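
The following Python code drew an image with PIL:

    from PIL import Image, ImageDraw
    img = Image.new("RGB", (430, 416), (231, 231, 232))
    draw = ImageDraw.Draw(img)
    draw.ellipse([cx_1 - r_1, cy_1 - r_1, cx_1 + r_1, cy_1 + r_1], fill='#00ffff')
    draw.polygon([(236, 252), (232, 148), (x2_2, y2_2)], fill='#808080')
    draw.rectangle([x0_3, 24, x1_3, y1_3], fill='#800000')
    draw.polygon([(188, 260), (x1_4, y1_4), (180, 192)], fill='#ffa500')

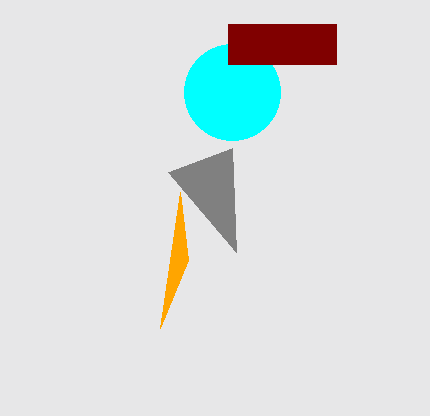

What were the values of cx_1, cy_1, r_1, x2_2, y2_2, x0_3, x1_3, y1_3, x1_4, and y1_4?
cx_1 = 232, cy_1 = 92, r_1 = 48, x2_2 = 168, y2_2 = 172, x0_3 = 228, x1_3 = 336, y1_3 = 64, x1_4 = 160, y1_4 = 328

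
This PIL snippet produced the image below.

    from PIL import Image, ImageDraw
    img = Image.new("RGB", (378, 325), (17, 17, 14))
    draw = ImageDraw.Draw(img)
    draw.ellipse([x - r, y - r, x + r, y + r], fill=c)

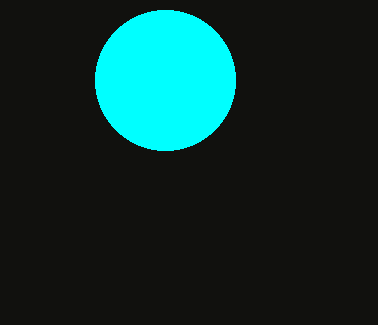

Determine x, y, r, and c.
x = 165
y = 80
r = 70
c = 'cyan'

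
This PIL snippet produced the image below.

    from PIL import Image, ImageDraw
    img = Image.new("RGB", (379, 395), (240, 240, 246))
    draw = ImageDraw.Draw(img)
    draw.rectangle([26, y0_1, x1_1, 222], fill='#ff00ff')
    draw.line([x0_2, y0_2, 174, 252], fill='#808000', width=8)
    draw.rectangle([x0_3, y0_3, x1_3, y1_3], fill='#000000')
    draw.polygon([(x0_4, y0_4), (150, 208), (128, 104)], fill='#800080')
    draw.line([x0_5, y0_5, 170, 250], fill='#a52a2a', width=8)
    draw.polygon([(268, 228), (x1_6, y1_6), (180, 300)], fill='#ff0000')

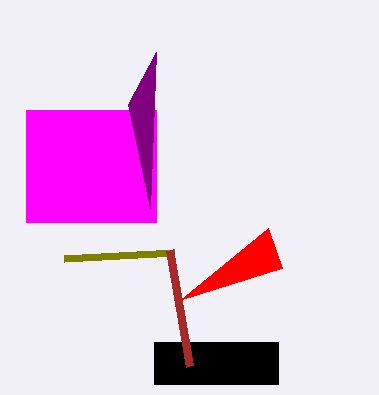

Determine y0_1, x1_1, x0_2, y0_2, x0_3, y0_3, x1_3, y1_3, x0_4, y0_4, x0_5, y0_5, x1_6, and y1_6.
y0_1 = 110
x1_1 = 156
x0_2 = 64
y0_2 = 258
x0_3 = 154
y0_3 = 342
x1_3 = 278
y1_3 = 384
x0_4 = 156
y0_4 = 52
x0_5 = 190
y0_5 = 366
x1_6 = 282
y1_6 = 268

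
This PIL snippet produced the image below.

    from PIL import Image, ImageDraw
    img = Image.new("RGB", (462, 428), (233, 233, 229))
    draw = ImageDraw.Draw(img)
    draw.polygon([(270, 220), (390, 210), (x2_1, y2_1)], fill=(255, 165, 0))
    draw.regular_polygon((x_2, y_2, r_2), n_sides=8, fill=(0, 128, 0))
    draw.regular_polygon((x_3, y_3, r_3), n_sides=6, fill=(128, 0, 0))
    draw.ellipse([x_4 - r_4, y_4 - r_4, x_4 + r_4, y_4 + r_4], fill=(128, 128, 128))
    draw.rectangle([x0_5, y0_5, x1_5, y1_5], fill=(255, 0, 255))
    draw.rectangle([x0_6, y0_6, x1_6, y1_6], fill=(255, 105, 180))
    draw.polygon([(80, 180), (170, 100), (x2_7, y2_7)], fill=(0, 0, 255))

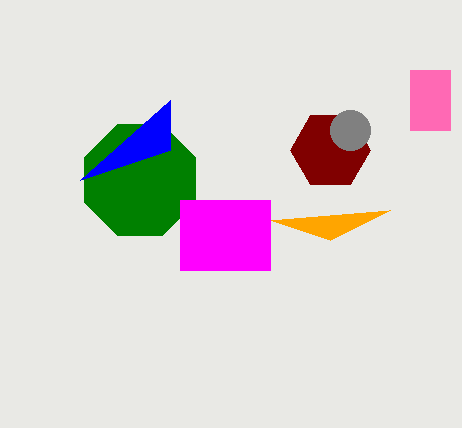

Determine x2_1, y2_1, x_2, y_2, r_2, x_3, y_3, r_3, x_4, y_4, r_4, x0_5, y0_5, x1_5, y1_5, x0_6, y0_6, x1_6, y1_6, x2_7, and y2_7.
x2_1 = 330; y2_1 = 240; x_2 = 140; y_2 = 180; r_2 = 60; x_3 = 330; y_3 = 150; r_3 = 40; x_4 = 350; y_4 = 130; r_4 = 20; x0_5 = 180; y0_5 = 200; x1_5 = 270; y1_5 = 270; x0_6 = 410; y0_6 = 70; x1_6 = 450; y1_6 = 130; x2_7 = 170; y2_7 = 150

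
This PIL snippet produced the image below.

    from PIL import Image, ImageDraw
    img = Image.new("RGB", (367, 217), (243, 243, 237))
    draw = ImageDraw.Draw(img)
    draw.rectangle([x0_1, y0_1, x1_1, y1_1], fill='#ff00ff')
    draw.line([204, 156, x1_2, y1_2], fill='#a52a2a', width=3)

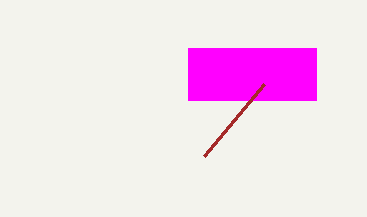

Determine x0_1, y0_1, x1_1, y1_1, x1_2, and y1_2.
x0_1 = 188
y0_1 = 48
x1_1 = 316
y1_1 = 100
x1_2 = 264
y1_2 = 84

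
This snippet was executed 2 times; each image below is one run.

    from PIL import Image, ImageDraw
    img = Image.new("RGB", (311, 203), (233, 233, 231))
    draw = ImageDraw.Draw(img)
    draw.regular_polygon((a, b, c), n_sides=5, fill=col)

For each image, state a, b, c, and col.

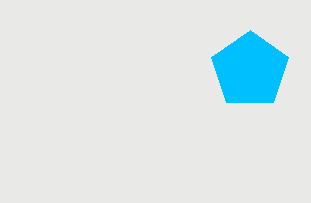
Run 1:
a = 250, b = 70, c = 40, col = 'deepskyblue'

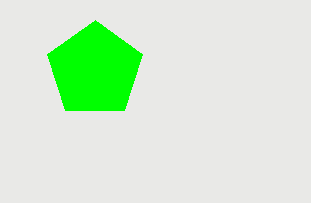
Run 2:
a = 95, b = 70, c = 50, col = 'lime'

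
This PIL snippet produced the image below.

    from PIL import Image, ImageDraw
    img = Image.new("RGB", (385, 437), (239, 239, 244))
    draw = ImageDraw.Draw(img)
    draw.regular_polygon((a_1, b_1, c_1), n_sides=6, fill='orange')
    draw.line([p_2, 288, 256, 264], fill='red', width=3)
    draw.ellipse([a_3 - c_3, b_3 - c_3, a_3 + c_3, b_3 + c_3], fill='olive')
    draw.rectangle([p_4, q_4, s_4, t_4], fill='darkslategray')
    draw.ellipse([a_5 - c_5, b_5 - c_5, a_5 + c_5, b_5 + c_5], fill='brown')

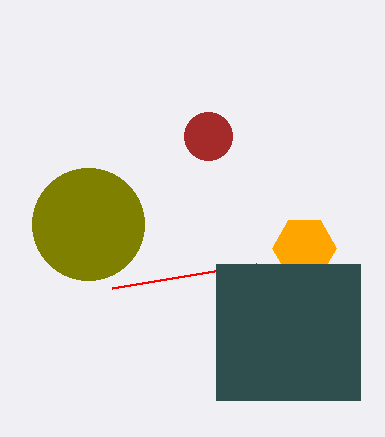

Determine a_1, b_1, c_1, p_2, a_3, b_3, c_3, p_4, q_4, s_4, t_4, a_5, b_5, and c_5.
a_1 = 304
b_1 = 248
c_1 = 32
p_2 = 112
a_3 = 88
b_3 = 224
c_3 = 56
p_4 = 216
q_4 = 264
s_4 = 360
t_4 = 400
a_5 = 208
b_5 = 136
c_5 = 24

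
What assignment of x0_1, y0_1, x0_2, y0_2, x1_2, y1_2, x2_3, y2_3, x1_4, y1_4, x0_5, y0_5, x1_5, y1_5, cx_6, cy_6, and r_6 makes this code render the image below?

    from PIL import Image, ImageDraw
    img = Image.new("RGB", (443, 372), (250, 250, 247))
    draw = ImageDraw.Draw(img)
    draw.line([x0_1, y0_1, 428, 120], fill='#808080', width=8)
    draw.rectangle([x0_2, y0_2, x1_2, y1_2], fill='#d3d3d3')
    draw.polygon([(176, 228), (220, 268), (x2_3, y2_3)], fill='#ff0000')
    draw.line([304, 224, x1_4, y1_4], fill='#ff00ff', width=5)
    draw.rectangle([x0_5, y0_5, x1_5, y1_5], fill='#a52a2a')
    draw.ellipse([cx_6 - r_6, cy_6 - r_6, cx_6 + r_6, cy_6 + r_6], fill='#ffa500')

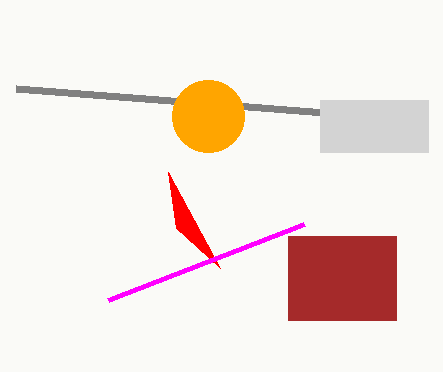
x0_1 = 16
y0_1 = 88
x0_2 = 320
y0_2 = 100
x1_2 = 428
y1_2 = 152
x2_3 = 168
y2_3 = 172
x1_4 = 108
y1_4 = 300
x0_5 = 288
y0_5 = 236
x1_5 = 396
y1_5 = 320
cx_6 = 208
cy_6 = 116
r_6 = 36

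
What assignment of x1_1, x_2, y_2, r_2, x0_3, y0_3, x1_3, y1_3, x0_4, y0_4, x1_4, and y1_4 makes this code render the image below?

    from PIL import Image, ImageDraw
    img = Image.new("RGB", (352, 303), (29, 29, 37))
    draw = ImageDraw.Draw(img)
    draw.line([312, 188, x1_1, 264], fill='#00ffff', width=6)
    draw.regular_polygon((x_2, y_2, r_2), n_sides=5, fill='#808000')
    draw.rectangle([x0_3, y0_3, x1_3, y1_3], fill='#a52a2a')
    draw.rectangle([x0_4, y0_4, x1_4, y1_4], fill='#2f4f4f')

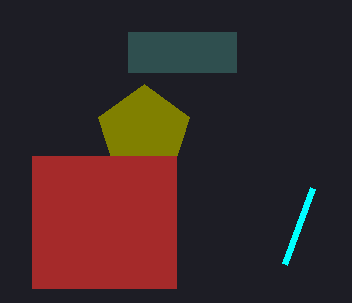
x1_1 = 284
x_2 = 144
y_2 = 132
r_2 = 48
x0_3 = 32
y0_3 = 156
x1_3 = 176
y1_3 = 288
x0_4 = 128
y0_4 = 32
x1_4 = 236
y1_4 = 72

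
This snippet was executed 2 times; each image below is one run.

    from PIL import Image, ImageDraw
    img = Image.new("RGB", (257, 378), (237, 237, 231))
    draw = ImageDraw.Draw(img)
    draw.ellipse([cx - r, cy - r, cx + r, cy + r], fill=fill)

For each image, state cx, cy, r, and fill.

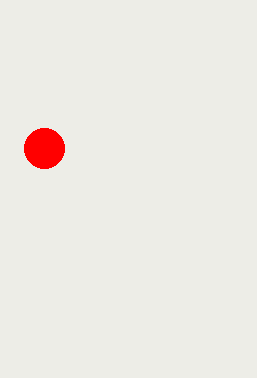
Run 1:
cx = 44, cy = 148, r = 20, fill = 'red'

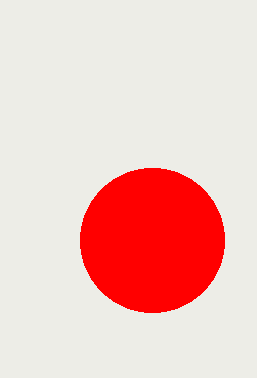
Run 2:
cx = 152, cy = 240, r = 72, fill = 'red'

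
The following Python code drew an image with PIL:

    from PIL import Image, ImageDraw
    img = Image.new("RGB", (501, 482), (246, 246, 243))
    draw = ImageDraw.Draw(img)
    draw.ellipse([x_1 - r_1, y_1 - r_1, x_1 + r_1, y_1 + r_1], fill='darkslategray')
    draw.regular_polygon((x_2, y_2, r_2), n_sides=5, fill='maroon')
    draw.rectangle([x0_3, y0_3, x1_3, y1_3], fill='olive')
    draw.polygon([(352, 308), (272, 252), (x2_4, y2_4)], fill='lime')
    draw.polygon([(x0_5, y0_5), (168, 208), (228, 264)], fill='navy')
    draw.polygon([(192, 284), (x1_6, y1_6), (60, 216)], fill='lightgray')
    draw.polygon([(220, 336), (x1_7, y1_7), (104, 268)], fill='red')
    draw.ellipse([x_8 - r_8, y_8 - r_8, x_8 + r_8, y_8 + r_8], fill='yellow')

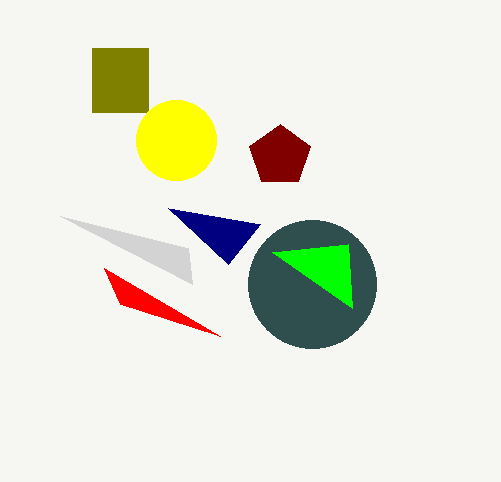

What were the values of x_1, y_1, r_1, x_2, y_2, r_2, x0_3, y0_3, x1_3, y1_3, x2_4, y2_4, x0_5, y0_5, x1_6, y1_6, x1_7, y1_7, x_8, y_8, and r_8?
x_1 = 312; y_1 = 284; r_1 = 64; x_2 = 280; y_2 = 156; r_2 = 32; x0_3 = 92; y0_3 = 48; x1_3 = 148; y1_3 = 112; x2_4 = 348; y2_4 = 244; x0_5 = 260; y0_5 = 224; x1_6 = 188; y1_6 = 248; x1_7 = 120; y1_7 = 304; x_8 = 176; y_8 = 140; r_8 = 40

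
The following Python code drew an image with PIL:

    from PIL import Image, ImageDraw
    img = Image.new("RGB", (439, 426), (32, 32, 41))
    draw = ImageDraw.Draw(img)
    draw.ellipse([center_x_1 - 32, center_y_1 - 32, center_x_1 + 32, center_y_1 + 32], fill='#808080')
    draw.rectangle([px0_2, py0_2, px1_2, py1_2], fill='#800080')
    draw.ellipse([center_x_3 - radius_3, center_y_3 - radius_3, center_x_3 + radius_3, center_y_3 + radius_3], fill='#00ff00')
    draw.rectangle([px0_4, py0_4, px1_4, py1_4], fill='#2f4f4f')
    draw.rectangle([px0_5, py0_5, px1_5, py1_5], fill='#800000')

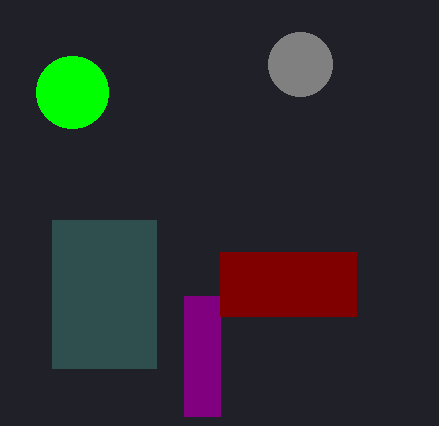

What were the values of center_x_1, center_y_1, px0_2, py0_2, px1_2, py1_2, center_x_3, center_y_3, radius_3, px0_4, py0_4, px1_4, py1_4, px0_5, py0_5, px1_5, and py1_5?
center_x_1 = 300, center_y_1 = 64, px0_2 = 184, py0_2 = 296, px1_2 = 220, py1_2 = 416, center_x_3 = 72, center_y_3 = 92, radius_3 = 36, px0_4 = 52, py0_4 = 220, px1_4 = 156, py1_4 = 368, px0_5 = 220, py0_5 = 252, px1_5 = 356, py1_5 = 316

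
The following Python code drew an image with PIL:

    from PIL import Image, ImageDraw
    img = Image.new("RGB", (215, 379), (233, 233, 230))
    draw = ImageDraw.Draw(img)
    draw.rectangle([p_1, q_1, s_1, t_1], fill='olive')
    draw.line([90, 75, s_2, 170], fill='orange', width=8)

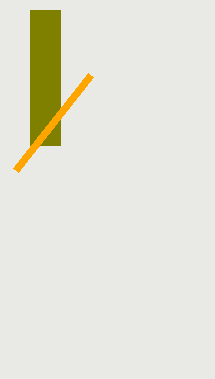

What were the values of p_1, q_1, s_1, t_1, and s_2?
p_1 = 30; q_1 = 10; s_1 = 60; t_1 = 145; s_2 = 15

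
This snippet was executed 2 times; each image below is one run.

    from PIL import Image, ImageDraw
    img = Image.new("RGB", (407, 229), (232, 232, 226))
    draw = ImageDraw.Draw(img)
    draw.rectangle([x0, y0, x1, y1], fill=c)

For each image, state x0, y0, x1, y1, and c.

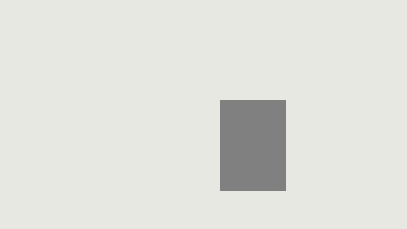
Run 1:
x0 = 220, y0 = 100, x1 = 285, y1 = 190, c = 'gray'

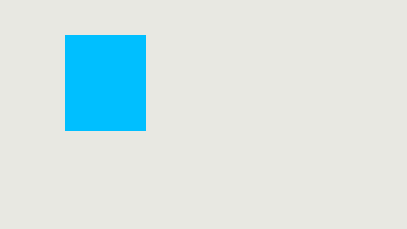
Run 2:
x0 = 65; y0 = 35; x1 = 145; y1 = 130; c = 'deepskyblue'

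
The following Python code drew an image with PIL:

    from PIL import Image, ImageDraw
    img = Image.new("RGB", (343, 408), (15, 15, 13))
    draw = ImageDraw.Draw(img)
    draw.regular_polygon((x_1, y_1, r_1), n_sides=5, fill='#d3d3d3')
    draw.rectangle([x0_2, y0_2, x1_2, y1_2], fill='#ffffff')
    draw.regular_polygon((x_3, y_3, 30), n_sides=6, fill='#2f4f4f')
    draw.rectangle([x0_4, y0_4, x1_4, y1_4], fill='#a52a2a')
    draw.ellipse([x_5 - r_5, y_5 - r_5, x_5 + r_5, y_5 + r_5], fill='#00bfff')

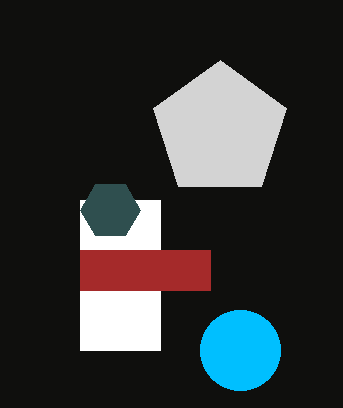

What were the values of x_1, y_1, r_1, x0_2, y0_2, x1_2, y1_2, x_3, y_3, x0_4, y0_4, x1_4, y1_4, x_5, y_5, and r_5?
x_1 = 220
y_1 = 130
r_1 = 70
x0_2 = 80
y0_2 = 200
x1_2 = 160
y1_2 = 350
x_3 = 110
y_3 = 210
x0_4 = 80
y0_4 = 250
x1_4 = 210
y1_4 = 290
x_5 = 240
y_5 = 350
r_5 = 40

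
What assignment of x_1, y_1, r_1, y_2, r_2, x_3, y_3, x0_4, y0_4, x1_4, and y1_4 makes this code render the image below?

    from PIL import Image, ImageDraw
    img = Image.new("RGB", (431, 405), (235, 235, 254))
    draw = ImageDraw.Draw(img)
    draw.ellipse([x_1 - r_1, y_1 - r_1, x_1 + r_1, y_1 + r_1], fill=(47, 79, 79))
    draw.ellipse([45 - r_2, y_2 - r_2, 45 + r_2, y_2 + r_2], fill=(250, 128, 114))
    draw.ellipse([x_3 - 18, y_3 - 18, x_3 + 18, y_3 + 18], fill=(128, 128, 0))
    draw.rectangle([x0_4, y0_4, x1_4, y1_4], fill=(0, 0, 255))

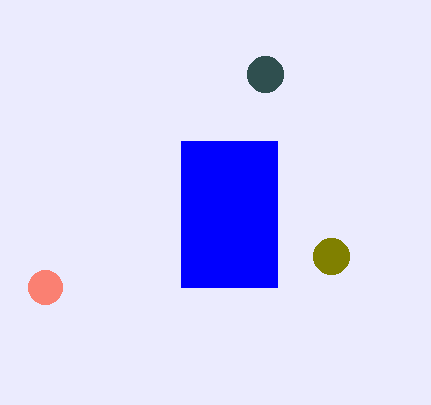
x_1 = 265
y_1 = 74
r_1 = 18
y_2 = 287
r_2 = 17
x_3 = 331
y_3 = 256
x0_4 = 181
y0_4 = 141
x1_4 = 277
y1_4 = 287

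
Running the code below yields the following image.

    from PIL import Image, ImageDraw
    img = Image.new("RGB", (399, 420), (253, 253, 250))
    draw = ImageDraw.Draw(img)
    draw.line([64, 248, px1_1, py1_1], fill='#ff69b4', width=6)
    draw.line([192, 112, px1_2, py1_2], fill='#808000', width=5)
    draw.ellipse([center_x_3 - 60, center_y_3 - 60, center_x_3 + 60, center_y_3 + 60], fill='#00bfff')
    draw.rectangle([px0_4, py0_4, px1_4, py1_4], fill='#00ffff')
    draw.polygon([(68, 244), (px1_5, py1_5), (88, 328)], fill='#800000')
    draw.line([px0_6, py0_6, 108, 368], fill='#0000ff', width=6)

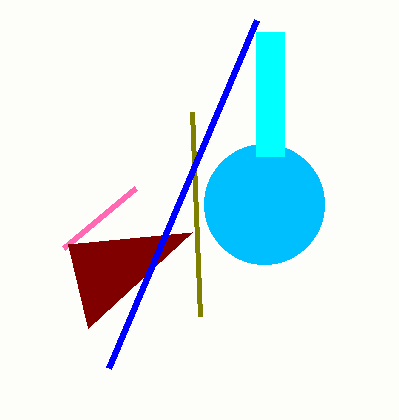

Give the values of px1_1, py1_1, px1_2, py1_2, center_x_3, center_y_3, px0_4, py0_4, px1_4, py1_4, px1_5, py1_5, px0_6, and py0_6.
px1_1 = 136, py1_1 = 188, px1_2 = 200, py1_2 = 316, center_x_3 = 264, center_y_3 = 204, px0_4 = 256, py0_4 = 32, px1_4 = 284, py1_4 = 156, px1_5 = 192, py1_5 = 232, px0_6 = 256, py0_6 = 20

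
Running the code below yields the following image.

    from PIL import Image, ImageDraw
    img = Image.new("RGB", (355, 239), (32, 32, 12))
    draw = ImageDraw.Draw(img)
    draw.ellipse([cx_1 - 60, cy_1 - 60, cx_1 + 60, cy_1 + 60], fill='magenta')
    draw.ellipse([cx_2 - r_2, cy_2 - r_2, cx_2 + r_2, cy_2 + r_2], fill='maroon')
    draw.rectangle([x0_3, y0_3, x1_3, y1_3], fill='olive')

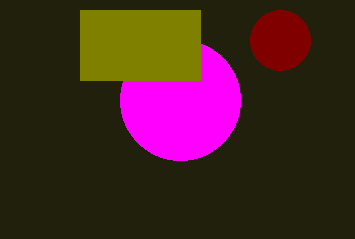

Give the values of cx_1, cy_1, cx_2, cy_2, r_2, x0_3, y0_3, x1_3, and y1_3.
cx_1 = 180
cy_1 = 100
cx_2 = 280
cy_2 = 40
r_2 = 30
x0_3 = 80
y0_3 = 10
x1_3 = 200
y1_3 = 80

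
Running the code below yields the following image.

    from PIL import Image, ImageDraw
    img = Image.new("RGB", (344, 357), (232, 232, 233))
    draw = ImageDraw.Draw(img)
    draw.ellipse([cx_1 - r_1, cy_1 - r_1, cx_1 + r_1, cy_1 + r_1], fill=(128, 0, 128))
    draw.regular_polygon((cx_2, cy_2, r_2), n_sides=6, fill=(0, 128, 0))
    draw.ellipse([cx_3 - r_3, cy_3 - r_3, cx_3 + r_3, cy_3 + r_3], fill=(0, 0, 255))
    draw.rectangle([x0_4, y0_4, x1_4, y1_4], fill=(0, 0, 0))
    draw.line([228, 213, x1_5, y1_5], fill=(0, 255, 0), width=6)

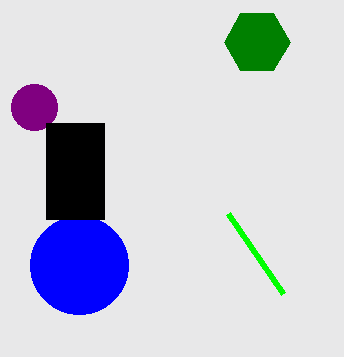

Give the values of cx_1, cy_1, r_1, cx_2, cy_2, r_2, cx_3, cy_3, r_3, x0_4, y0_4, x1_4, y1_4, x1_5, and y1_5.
cx_1 = 34; cy_1 = 107; r_1 = 23; cx_2 = 257; cy_2 = 42; r_2 = 33; cx_3 = 79; cy_3 = 265; r_3 = 49; x0_4 = 46; y0_4 = 123; x1_4 = 104; y1_4 = 219; x1_5 = 283; y1_5 = 293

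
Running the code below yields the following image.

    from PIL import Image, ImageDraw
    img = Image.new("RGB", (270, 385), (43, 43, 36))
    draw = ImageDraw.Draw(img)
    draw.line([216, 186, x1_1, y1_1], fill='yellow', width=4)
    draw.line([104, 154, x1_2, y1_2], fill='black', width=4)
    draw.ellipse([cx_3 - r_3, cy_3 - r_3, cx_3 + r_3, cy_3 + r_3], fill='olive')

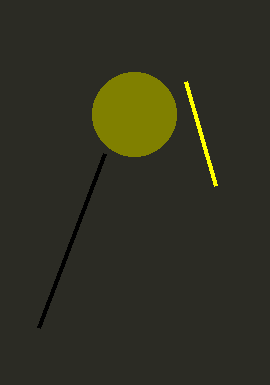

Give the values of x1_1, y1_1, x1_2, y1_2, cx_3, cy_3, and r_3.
x1_1 = 186
y1_1 = 82
x1_2 = 38
y1_2 = 328
cx_3 = 134
cy_3 = 114
r_3 = 42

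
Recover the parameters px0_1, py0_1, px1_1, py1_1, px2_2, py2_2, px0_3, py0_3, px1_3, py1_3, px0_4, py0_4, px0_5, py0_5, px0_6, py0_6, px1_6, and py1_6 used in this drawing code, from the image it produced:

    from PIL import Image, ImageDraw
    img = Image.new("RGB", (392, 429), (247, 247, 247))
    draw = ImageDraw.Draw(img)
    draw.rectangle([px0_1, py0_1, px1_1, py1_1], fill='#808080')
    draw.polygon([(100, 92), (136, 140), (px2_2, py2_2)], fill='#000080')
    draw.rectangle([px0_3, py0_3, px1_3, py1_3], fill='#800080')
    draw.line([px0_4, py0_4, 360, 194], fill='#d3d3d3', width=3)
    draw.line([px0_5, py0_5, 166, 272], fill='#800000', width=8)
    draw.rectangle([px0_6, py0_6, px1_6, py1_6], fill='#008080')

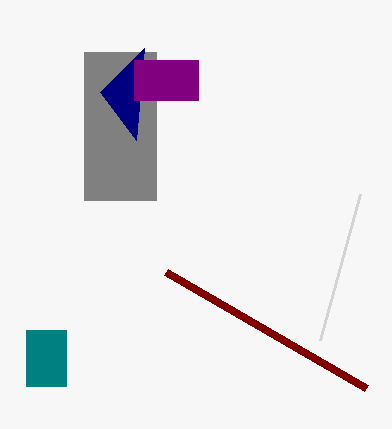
px0_1 = 84; py0_1 = 52; px1_1 = 156; py1_1 = 200; px2_2 = 144; py2_2 = 48; px0_3 = 134; py0_3 = 60; px1_3 = 198; py1_3 = 100; px0_4 = 320; py0_4 = 340; px0_5 = 366; py0_5 = 388; px0_6 = 26; py0_6 = 330; px1_6 = 66; py1_6 = 386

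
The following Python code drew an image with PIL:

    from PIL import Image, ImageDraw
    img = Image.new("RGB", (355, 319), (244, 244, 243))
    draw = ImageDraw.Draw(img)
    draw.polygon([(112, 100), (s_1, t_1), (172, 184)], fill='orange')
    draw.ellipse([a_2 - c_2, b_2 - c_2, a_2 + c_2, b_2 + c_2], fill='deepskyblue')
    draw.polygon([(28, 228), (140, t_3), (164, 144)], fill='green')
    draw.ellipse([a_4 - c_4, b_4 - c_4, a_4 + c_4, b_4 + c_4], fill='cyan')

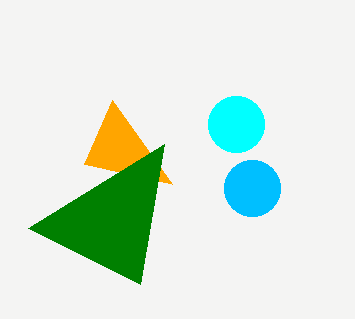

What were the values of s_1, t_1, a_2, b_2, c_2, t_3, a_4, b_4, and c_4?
s_1 = 84
t_1 = 164
a_2 = 252
b_2 = 188
c_2 = 28
t_3 = 284
a_4 = 236
b_4 = 124
c_4 = 28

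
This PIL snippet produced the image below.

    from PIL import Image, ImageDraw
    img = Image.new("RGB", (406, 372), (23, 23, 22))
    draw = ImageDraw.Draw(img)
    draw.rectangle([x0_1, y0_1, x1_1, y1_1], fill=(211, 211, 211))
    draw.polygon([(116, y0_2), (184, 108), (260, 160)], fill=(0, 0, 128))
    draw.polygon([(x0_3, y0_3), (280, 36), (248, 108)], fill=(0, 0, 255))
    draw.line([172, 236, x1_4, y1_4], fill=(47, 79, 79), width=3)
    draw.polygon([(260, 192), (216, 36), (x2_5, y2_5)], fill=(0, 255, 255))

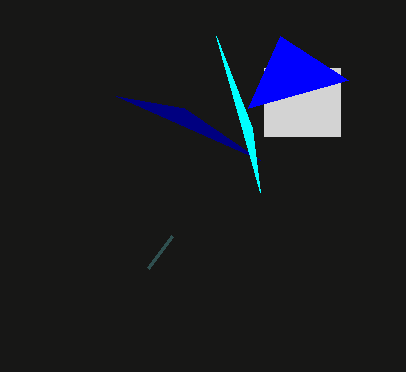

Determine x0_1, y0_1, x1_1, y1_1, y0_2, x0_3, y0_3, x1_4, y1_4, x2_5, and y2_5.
x0_1 = 264; y0_1 = 68; x1_1 = 340; y1_1 = 136; y0_2 = 96; x0_3 = 348; y0_3 = 80; x1_4 = 148; y1_4 = 268; x2_5 = 252; y2_5 = 128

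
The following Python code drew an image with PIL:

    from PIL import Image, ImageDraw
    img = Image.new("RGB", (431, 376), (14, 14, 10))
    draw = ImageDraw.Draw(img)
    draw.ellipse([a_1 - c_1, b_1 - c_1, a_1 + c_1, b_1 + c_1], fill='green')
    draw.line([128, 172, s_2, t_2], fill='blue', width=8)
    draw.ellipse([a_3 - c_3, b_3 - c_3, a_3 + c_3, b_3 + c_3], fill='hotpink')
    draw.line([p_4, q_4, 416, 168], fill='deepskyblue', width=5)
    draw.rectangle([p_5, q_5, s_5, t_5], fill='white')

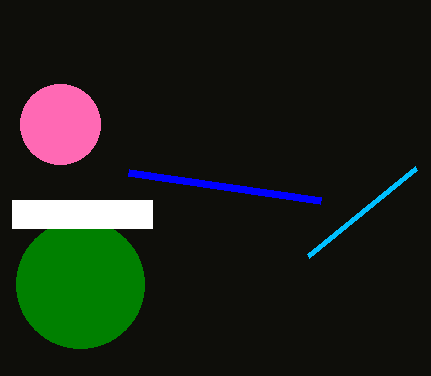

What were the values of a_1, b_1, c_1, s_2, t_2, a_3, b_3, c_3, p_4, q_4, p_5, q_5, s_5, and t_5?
a_1 = 80, b_1 = 284, c_1 = 64, s_2 = 320, t_2 = 200, a_3 = 60, b_3 = 124, c_3 = 40, p_4 = 308, q_4 = 256, p_5 = 12, q_5 = 200, s_5 = 152, t_5 = 228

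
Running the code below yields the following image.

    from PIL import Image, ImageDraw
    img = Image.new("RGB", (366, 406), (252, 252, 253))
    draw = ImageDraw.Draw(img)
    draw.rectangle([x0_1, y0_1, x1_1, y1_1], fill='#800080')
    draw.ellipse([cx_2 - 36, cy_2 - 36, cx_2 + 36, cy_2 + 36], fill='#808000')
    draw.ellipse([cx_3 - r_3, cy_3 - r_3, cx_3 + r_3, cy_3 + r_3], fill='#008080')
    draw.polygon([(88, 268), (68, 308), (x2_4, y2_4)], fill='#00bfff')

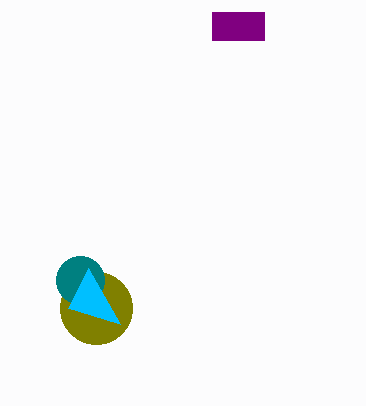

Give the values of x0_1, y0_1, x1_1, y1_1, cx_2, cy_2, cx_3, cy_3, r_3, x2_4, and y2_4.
x0_1 = 212; y0_1 = 12; x1_1 = 264; y1_1 = 40; cx_2 = 96; cy_2 = 308; cx_3 = 80; cy_3 = 280; r_3 = 24; x2_4 = 120; y2_4 = 324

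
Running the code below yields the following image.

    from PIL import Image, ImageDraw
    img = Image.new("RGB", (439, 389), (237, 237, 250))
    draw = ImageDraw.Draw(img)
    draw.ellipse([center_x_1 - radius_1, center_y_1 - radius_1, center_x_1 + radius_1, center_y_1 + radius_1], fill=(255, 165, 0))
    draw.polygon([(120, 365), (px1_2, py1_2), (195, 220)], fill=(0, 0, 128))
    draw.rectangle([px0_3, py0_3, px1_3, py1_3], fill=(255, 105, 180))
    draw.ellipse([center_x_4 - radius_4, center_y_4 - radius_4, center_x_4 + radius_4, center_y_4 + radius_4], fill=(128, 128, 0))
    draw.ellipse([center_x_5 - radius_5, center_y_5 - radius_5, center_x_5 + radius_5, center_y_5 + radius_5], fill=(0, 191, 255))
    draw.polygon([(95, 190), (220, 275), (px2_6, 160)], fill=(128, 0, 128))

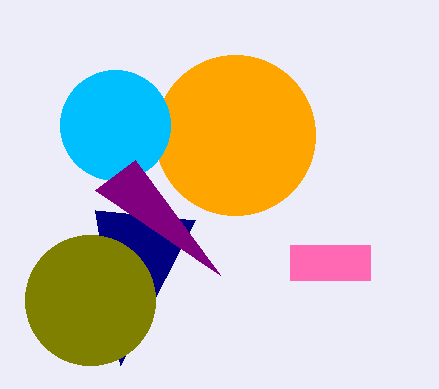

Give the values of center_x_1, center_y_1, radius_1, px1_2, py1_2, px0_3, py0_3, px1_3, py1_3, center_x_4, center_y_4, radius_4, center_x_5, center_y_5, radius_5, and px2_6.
center_x_1 = 235; center_y_1 = 135; radius_1 = 80; px1_2 = 95; py1_2 = 210; px0_3 = 290; py0_3 = 245; px1_3 = 370; py1_3 = 280; center_x_4 = 90; center_y_4 = 300; radius_4 = 65; center_x_5 = 115; center_y_5 = 125; radius_5 = 55; px2_6 = 135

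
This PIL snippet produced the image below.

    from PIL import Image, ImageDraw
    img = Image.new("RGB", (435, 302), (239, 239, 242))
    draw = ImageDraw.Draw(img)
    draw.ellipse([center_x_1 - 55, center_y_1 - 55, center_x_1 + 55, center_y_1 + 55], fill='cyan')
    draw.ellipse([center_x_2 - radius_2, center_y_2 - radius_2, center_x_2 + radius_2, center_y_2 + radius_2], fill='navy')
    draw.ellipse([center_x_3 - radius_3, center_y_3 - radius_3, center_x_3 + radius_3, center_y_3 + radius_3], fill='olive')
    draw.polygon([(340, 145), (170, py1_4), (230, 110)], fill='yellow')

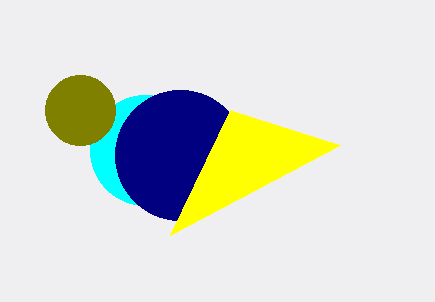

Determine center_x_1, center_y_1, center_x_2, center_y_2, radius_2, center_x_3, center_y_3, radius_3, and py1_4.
center_x_1 = 145; center_y_1 = 150; center_x_2 = 180; center_y_2 = 155; radius_2 = 65; center_x_3 = 80; center_y_3 = 110; radius_3 = 35; py1_4 = 235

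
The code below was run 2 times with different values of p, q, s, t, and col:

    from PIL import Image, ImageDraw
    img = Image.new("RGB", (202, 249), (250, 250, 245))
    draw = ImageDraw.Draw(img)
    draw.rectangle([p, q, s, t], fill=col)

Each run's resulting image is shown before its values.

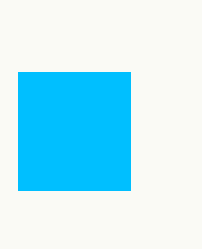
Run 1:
p = 18, q = 72, s = 130, t = 190, col = 'deepskyblue'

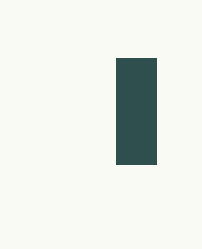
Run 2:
p = 116
q = 58
s = 156
t = 164
col = 'darkslategray'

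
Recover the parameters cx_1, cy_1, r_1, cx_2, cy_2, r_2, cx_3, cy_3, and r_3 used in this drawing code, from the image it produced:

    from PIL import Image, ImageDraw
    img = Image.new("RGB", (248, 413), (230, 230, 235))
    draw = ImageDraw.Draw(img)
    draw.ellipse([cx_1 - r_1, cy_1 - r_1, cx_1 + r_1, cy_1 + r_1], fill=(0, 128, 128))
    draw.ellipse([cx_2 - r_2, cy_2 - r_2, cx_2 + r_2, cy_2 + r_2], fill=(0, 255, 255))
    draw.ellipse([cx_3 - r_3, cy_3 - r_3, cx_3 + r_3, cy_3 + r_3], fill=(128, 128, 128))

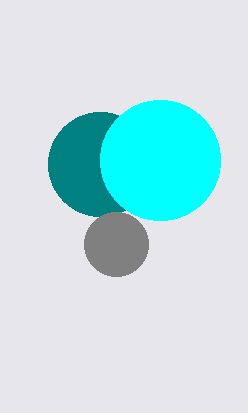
cx_1 = 100; cy_1 = 164; r_1 = 52; cx_2 = 160; cy_2 = 160; r_2 = 60; cx_3 = 116; cy_3 = 244; r_3 = 32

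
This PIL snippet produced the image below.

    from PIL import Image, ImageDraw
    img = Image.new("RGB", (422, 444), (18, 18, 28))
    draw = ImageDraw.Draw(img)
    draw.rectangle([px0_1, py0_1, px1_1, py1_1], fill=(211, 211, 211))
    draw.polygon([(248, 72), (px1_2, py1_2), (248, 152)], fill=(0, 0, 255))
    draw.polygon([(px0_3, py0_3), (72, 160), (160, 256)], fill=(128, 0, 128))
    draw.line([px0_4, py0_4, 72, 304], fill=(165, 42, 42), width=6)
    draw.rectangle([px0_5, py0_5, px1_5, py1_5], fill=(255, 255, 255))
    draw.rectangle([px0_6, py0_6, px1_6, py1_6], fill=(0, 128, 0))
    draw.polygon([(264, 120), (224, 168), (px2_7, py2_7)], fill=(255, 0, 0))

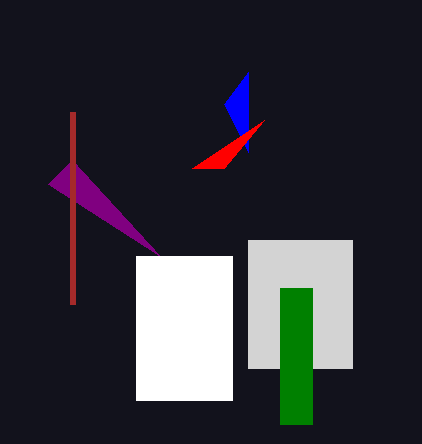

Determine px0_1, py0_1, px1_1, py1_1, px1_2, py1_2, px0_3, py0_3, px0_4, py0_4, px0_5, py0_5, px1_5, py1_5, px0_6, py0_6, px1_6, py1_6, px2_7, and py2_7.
px0_1 = 248; py0_1 = 240; px1_1 = 352; py1_1 = 368; px1_2 = 224; py1_2 = 104; px0_3 = 48; py0_3 = 184; px0_4 = 72; py0_4 = 112; px0_5 = 136; py0_5 = 256; px1_5 = 232; py1_5 = 400; px0_6 = 280; py0_6 = 288; px1_6 = 312; py1_6 = 424; px2_7 = 192; py2_7 = 168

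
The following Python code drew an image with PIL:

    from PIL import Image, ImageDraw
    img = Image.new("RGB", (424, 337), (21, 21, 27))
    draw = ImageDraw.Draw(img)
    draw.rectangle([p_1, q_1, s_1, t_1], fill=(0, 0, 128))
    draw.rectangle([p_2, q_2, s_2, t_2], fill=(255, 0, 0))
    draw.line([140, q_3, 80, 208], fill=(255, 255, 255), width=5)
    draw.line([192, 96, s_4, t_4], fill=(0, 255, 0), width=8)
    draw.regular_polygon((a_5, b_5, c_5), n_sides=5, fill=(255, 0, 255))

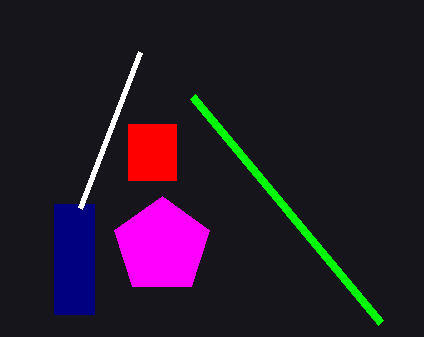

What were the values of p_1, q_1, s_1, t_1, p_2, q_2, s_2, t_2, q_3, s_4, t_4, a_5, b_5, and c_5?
p_1 = 54; q_1 = 204; s_1 = 94; t_1 = 314; p_2 = 128; q_2 = 124; s_2 = 176; t_2 = 180; q_3 = 52; s_4 = 380; t_4 = 322; a_5 = 162; b_5 = 246; c_5 = 50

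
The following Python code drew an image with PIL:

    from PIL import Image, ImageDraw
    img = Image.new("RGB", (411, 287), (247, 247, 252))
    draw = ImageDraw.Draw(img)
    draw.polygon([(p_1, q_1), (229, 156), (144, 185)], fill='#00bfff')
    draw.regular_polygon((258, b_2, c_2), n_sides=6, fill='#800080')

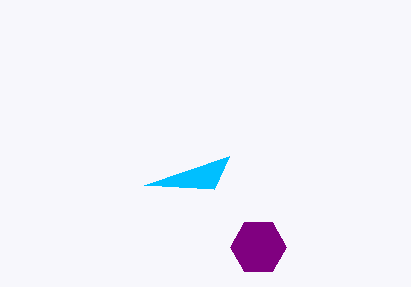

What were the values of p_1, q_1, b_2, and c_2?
p_1 = 214
q_1 = 189
b_2 = 247
c_2 = 28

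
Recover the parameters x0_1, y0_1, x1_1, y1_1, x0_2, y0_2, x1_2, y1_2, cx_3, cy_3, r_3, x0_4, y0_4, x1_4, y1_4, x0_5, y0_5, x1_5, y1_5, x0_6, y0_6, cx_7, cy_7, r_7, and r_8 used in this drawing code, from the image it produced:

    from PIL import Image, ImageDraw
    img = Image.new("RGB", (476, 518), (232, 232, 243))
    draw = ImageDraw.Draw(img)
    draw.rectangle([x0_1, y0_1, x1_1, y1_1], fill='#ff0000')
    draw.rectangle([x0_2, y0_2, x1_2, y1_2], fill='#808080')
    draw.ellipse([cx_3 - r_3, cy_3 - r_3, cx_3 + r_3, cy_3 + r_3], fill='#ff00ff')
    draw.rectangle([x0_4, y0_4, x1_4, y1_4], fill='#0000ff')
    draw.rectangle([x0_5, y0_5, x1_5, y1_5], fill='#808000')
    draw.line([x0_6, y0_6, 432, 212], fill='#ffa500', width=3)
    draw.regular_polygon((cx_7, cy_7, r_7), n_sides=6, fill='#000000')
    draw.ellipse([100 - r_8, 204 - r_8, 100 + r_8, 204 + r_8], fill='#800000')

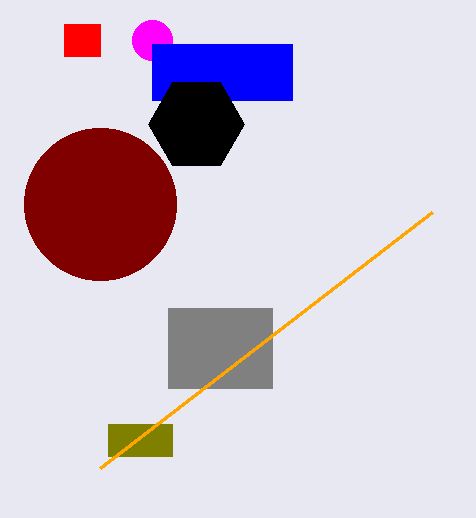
x0_1 = 64
y0_1 = 24
x1_1 = 100
y1_1 = 56
x0_2 = 168
y0_2 = 308
x1_2 = 272
y1_2 = 388
cx_3 = 152
cy_3 = 40
r_3 = 20
x0_4 = 152
y0_4 = 44
x1_4 = 292
y1_4 = 100
x0_5 = 108
y0_5 = 424
x1_5 = 172
y1_5 = 456
x0_6 = 100
y0_6 = 468
cx_7 = 196
cy_7 = 124
r_7 = 48
r_8 = 76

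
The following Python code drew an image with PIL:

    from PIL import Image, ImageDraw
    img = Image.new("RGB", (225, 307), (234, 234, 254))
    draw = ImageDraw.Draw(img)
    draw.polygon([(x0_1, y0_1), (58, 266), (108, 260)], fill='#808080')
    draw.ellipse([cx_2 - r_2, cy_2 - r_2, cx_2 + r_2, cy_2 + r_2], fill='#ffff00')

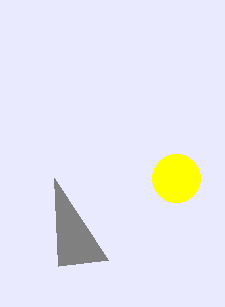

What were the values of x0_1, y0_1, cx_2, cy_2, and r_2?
x0_1 = 54
y0_1 = 178
cx_2 = 176
cy_2 = 178
r_2 = 24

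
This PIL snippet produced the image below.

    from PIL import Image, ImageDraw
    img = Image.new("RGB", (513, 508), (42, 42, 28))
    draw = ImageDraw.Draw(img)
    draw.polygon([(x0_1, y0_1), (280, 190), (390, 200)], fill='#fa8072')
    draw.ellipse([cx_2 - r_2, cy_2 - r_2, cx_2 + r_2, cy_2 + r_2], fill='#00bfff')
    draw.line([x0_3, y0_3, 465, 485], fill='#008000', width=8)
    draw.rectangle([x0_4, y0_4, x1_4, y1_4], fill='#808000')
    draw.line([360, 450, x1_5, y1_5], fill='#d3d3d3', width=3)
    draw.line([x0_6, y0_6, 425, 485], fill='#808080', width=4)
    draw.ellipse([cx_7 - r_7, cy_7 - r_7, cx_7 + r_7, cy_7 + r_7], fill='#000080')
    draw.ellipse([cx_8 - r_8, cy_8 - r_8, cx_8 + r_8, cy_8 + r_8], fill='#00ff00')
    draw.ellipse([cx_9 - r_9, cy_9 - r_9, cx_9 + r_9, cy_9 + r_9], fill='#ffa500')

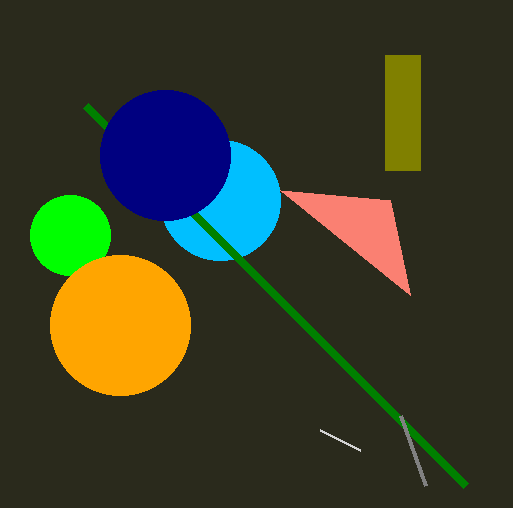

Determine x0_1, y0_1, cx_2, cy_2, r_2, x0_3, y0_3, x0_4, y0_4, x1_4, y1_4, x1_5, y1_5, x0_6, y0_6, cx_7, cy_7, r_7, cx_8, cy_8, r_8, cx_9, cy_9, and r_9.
x0_1 = 410; y0_1 = 295; cx_2 = 220; cy_2 = 200; r_2 = 60; x0_3 = 85; y0_3 = 105; x0_4 = 385; y0_4 = 55; x1_4 = 420; y1_4 = 170; x1_5 = 320; y1_5 = 430; x0_6 = 400; y0_6 = 415; cx_7 = 165; cy_7 = 155; r_7 = 65; cx_8 = 70; cy_8 = 235; r_8 = 40; cx_9 = 120; cy_9 = 325; r_9 = 70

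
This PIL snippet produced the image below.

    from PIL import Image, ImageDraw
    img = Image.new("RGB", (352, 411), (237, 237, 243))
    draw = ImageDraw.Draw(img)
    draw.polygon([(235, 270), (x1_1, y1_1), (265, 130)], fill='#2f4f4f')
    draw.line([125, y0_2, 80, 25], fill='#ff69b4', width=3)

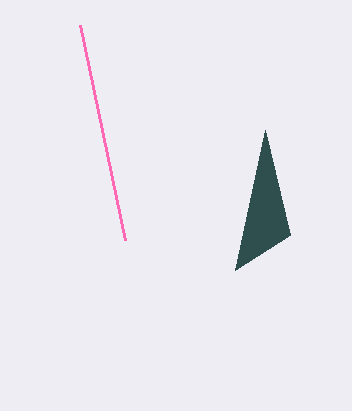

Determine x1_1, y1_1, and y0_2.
x1_1 = 290
y1_1 = 235
y0_2 = 240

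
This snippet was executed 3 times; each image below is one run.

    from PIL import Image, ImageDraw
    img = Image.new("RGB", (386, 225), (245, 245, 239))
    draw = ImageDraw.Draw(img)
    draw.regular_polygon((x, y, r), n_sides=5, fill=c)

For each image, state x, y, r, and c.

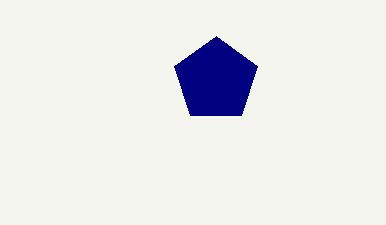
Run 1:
x = 216; y = 80; r = 44; c = 'navy'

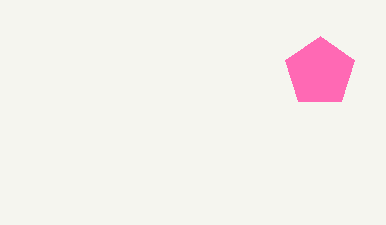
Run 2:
x = 320; y = 72; r = 36; c = 'hotpink'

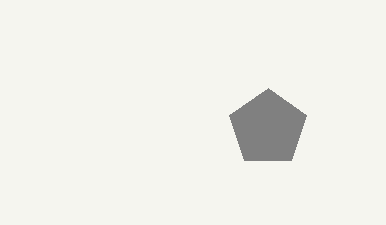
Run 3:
x = 268, y = 128, r = 40, c = 'gray'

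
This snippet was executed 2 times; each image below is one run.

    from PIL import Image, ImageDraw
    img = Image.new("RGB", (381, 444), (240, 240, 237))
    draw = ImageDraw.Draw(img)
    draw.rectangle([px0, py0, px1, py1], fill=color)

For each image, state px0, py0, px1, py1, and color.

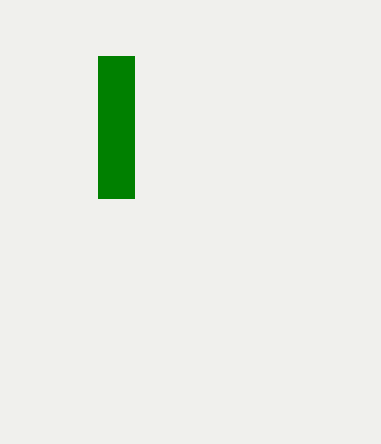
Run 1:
px0 = 98
py0 = 56
px1 = 134
py1 = 198
color = 'green'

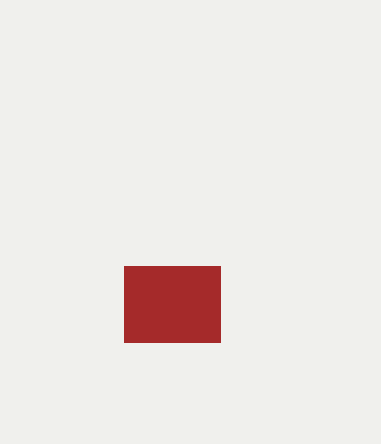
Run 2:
px0 = 124, py0 = 266, px1 = 220, py1 = 342, color = 'brown'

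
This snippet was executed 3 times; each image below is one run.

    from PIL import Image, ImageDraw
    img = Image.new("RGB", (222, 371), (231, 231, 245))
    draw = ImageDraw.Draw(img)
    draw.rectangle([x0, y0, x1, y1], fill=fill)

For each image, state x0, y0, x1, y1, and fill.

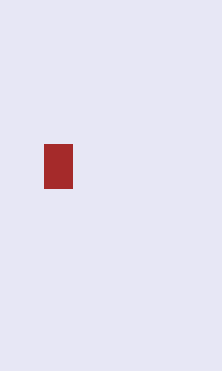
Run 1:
x0 = 44; y0 = 144; x1 = 72; y1 = 188; fill = 'brown'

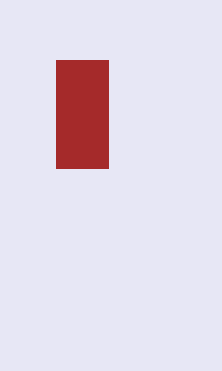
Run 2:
x0 = 56, y0 = 60, x1 = 108, y1 = 168, fill = 'brown'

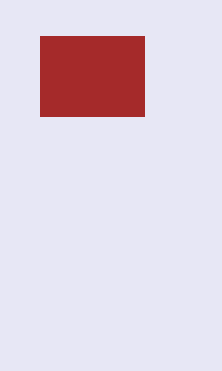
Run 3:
x0 = 40; y0 = 36; x1 = 144; y1 = 116; fill = 'brown'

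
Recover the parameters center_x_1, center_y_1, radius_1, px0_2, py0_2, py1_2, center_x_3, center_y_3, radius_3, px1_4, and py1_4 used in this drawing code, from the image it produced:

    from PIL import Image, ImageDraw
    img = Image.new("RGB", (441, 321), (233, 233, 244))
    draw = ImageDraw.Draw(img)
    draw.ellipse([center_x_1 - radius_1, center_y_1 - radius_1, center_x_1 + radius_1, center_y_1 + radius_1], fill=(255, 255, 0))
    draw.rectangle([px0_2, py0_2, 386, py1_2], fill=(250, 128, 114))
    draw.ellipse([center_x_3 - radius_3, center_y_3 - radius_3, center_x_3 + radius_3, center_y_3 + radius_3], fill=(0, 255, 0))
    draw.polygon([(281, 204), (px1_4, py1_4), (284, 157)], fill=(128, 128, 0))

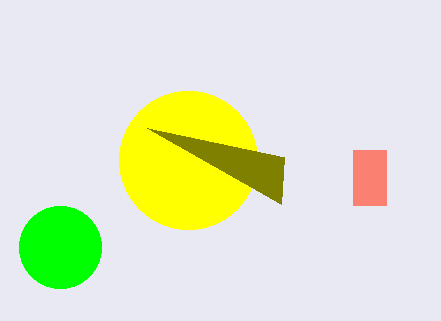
center_x_1 = 188
center_y_1 = 160
radius_1 = 69
px0_2 = 353
py0_2 = 150
py1_2 = 205
center_x_3 = 60
center_y_3 = 247
radius_3 = 41
px1_4 = 147
py1_4 = 128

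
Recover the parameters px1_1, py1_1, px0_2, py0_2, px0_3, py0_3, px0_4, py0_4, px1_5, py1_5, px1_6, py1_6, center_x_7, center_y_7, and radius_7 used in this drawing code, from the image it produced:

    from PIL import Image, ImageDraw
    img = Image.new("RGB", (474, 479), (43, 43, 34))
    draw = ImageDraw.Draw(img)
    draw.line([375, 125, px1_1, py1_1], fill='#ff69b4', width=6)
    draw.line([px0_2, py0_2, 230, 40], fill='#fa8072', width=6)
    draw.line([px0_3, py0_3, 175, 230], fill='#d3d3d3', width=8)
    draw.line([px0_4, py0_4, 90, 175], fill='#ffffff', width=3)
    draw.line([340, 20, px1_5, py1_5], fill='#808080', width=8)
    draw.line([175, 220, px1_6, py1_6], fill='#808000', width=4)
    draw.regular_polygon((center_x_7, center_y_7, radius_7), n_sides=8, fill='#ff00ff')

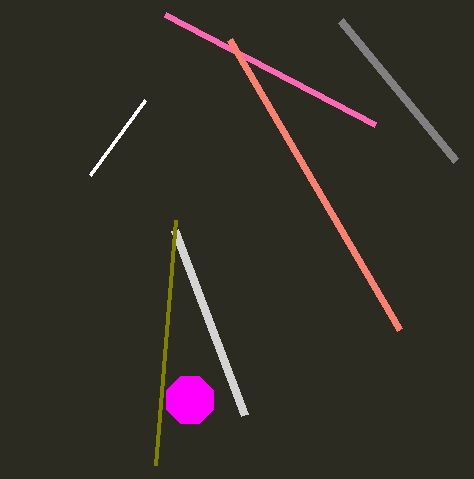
px1_1 = 165
py1_1 = 15
px0_2 = 400
py0_2 = 330
px0_3 = 245
py0_3 = 415
px0_4 = 145
py0_4 = 100
px1_5 = 455
py1_5 = 160
px1_6 = 155
py1_6 = 465
center_x_7 = 190
center_y_7 = 400
radius_7 = 25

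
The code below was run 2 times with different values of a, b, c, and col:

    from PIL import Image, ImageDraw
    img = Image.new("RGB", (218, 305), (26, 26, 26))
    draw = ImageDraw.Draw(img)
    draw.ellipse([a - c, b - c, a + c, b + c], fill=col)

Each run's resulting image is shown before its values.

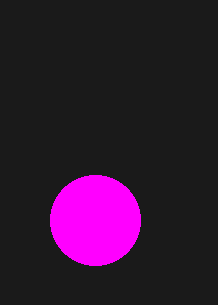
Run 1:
a = 95, b = 220, c = 45, col = 'magenta'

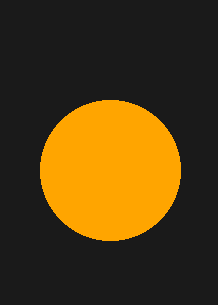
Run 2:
a = 110; b = 170; c = 70; col = 'orange'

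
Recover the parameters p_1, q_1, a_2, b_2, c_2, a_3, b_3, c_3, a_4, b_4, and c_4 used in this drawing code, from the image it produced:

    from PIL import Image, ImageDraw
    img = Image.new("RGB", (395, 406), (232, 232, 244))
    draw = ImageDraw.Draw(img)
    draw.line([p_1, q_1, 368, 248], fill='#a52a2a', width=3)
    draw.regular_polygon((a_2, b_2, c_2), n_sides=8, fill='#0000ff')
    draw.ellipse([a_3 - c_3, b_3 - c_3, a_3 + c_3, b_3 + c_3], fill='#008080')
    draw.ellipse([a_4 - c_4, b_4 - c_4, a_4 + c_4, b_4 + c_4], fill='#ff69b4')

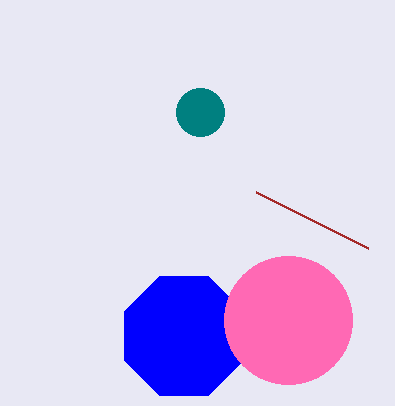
p_1 = 256, q_1 = 192, a_2 = 184, b_2 = 336, c_2 = 64, a_3 = 200, b_3 = 112, c_3 = 24, a_4 = 288, b_4 = 320, c_4 = 64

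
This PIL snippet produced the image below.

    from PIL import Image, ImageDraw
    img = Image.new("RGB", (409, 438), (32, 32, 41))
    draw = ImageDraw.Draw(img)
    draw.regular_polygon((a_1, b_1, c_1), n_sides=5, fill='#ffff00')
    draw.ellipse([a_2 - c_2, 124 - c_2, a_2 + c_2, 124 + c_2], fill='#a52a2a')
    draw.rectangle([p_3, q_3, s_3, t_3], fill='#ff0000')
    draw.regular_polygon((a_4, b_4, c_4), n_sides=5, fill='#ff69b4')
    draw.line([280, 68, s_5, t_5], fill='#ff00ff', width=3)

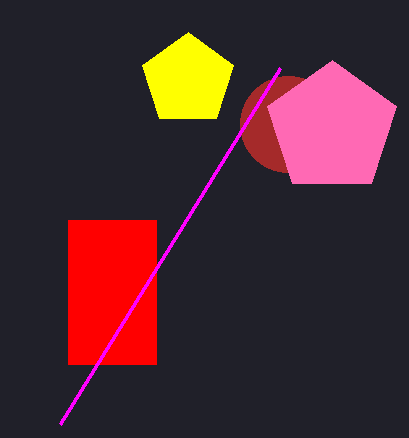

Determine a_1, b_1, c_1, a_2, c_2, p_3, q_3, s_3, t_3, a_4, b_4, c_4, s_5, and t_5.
a_1 = 188; b_1 = 80; c_1 = 48; a_2 = 288; c_2 = 48; p_3 = 68; q_3 = 220; s_3 = 156; t_3 = 364; a_4 = 332; b_4 = 128; c_4 = 68; s_5 = 60; t_5 = 424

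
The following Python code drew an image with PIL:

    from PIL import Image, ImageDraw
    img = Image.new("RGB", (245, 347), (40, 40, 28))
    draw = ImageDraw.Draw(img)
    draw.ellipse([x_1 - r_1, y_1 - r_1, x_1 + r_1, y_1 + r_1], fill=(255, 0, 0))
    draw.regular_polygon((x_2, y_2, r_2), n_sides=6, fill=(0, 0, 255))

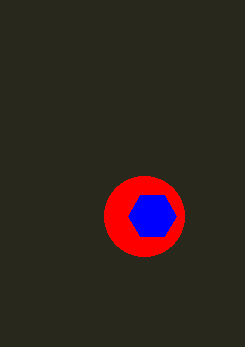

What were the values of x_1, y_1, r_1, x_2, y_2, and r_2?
x_1 = 144, y_1 = 216, r_1 = 40, x_2 = 152, y_2 = 216, r_2 = 24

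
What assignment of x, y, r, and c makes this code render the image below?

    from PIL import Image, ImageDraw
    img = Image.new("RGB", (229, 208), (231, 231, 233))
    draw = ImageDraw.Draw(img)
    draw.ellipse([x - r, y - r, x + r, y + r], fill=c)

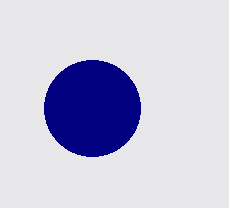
x = 92
y = 108
r = 48
c = 'navy'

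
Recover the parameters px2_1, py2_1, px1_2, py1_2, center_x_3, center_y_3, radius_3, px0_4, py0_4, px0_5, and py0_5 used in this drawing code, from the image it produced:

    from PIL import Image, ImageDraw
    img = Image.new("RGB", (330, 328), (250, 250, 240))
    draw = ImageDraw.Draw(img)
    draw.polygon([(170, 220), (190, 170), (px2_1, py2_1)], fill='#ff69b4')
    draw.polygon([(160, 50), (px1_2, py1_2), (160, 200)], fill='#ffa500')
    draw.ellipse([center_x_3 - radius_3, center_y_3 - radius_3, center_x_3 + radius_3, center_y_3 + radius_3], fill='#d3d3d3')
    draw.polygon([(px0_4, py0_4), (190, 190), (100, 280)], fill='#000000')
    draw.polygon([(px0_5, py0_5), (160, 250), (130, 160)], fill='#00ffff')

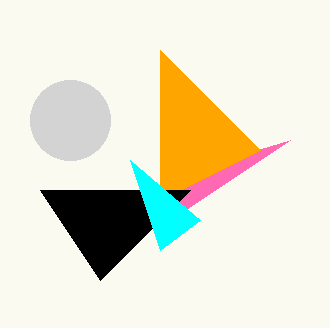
px2_1 = 290
py2_1 = 140
px1_2 = 260
py1_2 = 150
center_x_3 = 70
center_y_3 = 120
radius_3 = 40
px0_4 = 40
py0_4 = 190
px0_5 = 200
py0_5 = 220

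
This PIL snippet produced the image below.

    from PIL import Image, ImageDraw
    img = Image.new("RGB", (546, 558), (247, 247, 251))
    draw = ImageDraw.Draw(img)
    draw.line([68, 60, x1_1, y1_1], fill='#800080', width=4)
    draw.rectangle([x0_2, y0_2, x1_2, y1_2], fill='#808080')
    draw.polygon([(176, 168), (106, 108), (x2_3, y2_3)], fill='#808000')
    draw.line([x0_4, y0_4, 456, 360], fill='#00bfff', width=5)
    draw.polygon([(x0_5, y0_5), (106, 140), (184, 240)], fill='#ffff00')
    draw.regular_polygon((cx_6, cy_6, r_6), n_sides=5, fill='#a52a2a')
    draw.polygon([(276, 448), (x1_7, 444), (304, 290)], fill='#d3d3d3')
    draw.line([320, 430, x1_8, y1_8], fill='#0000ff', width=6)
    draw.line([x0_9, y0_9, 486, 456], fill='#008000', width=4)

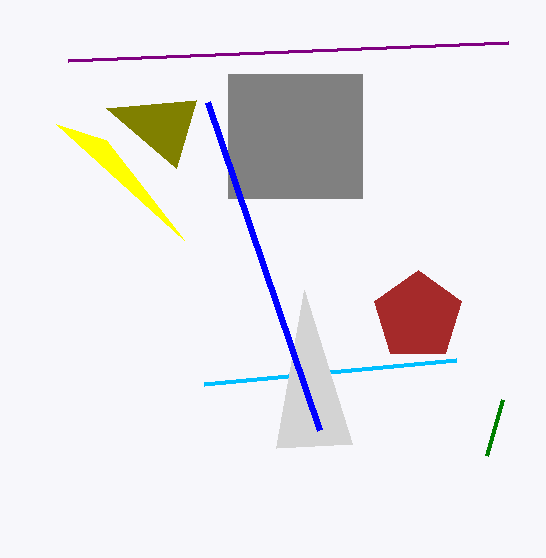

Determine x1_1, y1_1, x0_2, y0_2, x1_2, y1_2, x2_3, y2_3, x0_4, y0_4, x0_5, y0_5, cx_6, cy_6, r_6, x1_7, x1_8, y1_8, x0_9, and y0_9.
x1_1 = 508, y1_1 = 42, x0_2 = 228, y0_2 = 74, x1_2 = 362, y1_2 = 198, x2_3 = 196, y2_3 = 100, x0_4 = 204, y0_4 = 384, x0_5 = 56, y0_5 = 124, cx_6 = 418, cy_6 = 316, r_6 = 46, x1_7 = 352, x1_8 = 208, y1_8 = 102, x0_9 = 502, y0_9 = 400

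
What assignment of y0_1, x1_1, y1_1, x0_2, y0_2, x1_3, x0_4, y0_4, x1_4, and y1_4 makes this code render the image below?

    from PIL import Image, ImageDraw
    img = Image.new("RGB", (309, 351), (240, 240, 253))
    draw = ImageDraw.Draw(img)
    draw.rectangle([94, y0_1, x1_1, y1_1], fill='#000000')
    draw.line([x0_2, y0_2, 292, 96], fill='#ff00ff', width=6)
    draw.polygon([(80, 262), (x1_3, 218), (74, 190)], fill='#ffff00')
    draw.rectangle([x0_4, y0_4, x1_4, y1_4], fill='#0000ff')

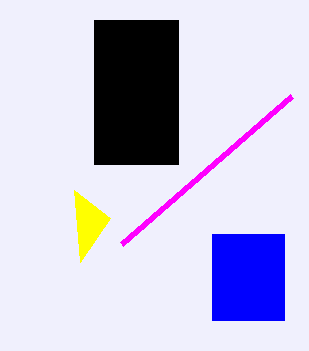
y0_1 = 20
x1_1 = 178
y1_1 = 164
x0_2 = 122
y0_2 = 244
x1_3 = 110
x0_4 = 212
y0_4 = 234
x1_4 = 284
y1_4 = 320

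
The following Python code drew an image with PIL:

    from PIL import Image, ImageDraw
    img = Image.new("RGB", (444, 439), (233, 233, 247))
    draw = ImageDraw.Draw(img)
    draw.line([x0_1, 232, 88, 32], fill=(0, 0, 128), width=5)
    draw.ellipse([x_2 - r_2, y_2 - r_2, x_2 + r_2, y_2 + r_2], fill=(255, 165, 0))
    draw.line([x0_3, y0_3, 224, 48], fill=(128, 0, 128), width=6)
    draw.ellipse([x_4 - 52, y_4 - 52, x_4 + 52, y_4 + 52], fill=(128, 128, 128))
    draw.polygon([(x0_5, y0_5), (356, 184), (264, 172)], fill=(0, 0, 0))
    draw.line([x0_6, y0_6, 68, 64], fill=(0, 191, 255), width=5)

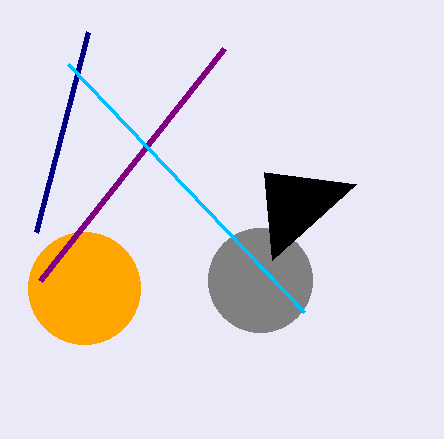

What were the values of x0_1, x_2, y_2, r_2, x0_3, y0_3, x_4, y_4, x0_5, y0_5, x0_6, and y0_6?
x0_1 = 36, x_2 = 84, y_2 = 288, r_2 = 56, x0_3 = 40, y0_3 = 280, x_4 = 260, y_4 = 280, x0_5 = 272, y0_5 = 260, x0_6 = 304, y0_6 = 312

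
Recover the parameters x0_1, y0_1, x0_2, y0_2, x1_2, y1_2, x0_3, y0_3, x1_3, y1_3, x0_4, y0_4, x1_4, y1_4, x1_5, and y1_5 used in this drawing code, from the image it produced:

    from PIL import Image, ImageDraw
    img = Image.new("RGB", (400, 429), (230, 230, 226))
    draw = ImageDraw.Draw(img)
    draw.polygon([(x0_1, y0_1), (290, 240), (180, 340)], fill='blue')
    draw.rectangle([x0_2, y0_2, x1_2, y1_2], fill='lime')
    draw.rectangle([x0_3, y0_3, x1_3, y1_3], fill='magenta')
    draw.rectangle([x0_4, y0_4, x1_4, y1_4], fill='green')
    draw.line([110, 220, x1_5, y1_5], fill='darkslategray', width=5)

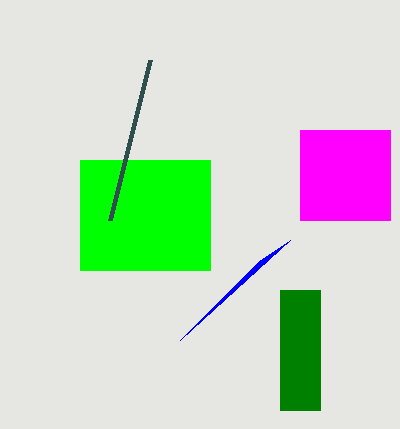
x0_1 = 260, y0_1 = 260, x0_2 = 80, y0_2 = 160, x1_2 = 210, y1_2 = 270, x0_3 = 300, y0_3 = 130, x1_3 = 390, y1_3 = 220, x0_4 = 280, y0_4 = 290, x1_4 = 320, y1_4 = 410, x1_5 = 150, y1_5 = 60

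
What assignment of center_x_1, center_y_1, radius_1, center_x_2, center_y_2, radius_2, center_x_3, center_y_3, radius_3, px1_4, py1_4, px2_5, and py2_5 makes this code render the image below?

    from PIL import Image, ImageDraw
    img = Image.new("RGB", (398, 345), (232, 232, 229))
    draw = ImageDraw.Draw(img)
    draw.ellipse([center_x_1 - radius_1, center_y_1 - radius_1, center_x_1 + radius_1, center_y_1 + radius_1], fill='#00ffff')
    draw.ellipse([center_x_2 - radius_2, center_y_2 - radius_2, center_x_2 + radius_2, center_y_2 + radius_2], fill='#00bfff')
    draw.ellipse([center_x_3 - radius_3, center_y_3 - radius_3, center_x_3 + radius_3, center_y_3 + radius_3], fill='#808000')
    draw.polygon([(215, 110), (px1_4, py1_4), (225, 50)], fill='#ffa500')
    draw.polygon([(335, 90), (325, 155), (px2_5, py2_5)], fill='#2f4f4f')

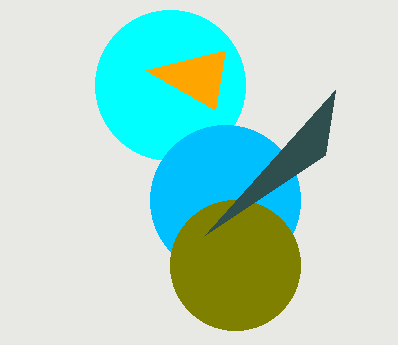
center_x_1 = 170; center_y_1 = 85; radius_1 = 75; center_x_2 = 225; center_y_2 = 200; radius_2 = 75; center_x_3 = 235; center_y_3 = 265; radius_3 = 65; px1_4 = 145; py1_4 = 70; px2_5 = 205; py2_5 = 235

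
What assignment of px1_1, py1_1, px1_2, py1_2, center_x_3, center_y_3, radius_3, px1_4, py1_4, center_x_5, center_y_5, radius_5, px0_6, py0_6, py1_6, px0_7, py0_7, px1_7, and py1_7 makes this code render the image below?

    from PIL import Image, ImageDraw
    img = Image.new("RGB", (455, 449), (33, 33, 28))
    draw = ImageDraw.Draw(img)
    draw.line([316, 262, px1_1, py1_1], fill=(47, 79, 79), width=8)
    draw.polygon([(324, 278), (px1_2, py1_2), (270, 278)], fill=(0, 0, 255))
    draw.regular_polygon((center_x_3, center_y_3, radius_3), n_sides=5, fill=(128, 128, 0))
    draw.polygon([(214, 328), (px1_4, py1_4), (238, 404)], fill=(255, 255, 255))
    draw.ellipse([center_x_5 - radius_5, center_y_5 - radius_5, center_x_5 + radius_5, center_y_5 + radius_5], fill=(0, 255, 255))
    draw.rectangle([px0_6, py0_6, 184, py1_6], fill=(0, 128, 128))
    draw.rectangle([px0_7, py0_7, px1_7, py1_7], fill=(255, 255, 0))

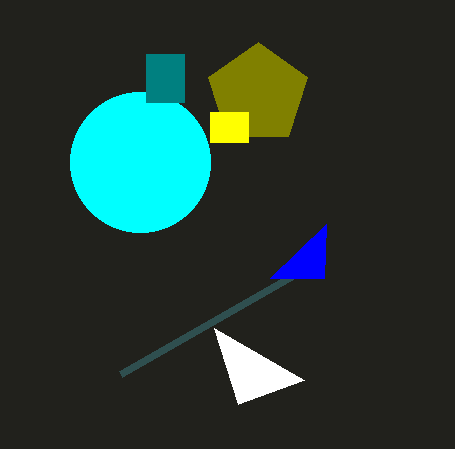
px1_1 = 120, py1_1 = 374, px1_2 = 326, py1_2 = 224, center_x_3 = 258, center_y_3 = 94, radius_3 = 52, px1_4 = 304, py1_4 = 380, center_x_5 = 140, center_y_5 = 162, radius_5 = 70, px0_6 = 146, py0_6 = 54, py1_6 = 102, px0_7 = 210, py0_7 = 112, px1_7 = 248, py1_7 = 142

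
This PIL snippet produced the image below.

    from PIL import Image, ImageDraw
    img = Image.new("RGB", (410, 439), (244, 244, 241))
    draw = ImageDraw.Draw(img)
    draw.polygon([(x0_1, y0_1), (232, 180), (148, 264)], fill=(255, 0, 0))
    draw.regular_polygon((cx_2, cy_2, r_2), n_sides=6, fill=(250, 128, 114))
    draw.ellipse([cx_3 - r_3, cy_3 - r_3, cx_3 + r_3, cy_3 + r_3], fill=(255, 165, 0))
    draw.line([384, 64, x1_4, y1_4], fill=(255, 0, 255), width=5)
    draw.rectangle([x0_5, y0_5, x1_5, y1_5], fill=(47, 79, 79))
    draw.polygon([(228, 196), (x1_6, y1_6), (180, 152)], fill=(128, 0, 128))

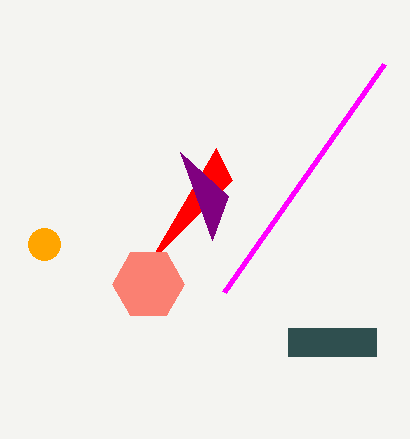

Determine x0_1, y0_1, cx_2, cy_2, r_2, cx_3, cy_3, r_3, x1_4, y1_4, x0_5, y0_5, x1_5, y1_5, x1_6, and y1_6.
x0_1 = 216
y0_1 = 148
cx_2 = 148
cy_2 = 284
r_2 = 36
cx_3 = 44
cy_3 = 244
r_3 = 16
x1_4 = 224
y1_4 = 292
x0_5 = 288
y0_5 = 328
x1_5 = 376
y1_5 = 356
x1_6 = 212
y1_6 = 240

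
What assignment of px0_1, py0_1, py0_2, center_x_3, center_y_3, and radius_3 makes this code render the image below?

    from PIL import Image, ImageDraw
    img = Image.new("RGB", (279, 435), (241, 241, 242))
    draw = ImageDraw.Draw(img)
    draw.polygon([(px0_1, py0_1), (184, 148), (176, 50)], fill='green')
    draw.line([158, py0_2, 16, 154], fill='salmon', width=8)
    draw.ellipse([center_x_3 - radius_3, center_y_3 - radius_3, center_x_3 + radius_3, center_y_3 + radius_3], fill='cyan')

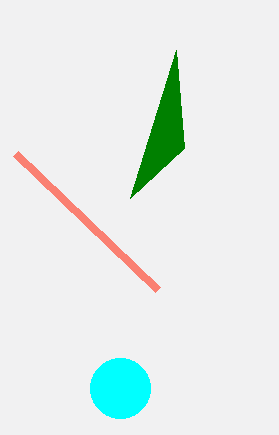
px0_1 = 130
py0_1 = 198
py0_2 = 290
center_x_3 = 120
center_y_3 = 388
radius_3 = 30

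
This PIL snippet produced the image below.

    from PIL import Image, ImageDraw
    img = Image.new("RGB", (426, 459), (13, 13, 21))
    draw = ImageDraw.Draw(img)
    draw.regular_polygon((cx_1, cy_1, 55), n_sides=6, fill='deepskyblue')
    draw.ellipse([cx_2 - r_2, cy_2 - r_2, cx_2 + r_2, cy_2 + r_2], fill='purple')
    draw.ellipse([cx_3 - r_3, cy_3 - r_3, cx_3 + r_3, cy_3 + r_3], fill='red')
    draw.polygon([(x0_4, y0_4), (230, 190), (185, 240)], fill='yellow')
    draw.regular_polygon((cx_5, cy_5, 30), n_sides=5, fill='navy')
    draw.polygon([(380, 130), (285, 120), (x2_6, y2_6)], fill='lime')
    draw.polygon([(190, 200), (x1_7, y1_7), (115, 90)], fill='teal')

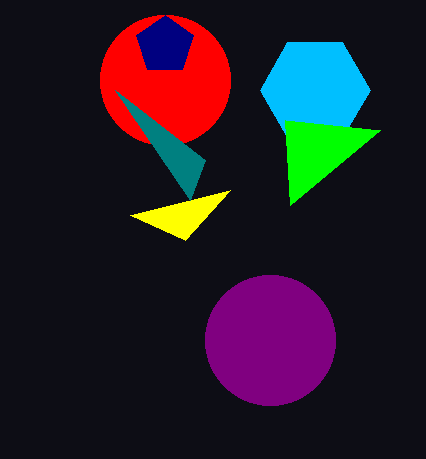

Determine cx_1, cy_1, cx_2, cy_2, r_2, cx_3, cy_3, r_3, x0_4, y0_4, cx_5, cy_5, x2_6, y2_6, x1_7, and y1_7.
cx_1 = 315, cy_1 = 90, cx_2 = 270, cy_2 = 340, r_2 = 65, cx_3 = 165, cy_3 = 80, r_3 = 65, x0_4 = 130, y0_4 = 215, cx_5 = 165, cy_5 = 45, x2_6 = 290, y2_6 = 205, x1_7 = 205, y1_7 = 160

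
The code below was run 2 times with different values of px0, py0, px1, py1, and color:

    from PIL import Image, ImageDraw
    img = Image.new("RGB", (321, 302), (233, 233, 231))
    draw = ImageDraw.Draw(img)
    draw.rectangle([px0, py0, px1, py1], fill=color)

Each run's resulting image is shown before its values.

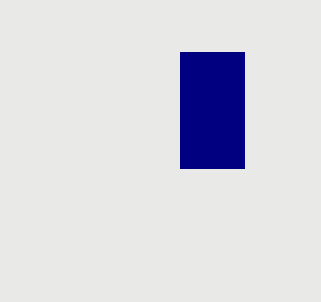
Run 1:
px0 = 180
py0 = 52
px1 = 244
py1 = 168
color = 'navy'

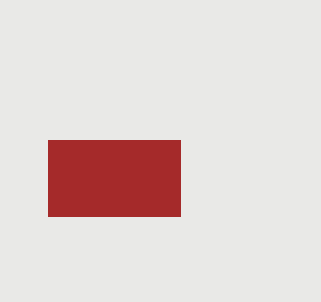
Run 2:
px0 = 48
py0 = 140
px1 = 180
py1 = 216
color = 'brown'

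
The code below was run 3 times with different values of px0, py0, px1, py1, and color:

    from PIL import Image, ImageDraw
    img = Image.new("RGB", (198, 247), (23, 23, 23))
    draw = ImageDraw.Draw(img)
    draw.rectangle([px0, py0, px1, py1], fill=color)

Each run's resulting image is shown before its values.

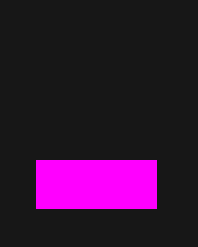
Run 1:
px0 = 36; py0 = 160; px1 = 156; py1 = 208; color = 'magenta'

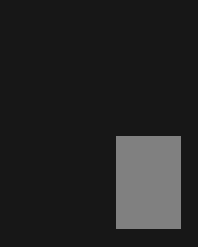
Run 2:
px0 = 116, py0 = 136, px1 = 180, py1 = 228, color = 'gray'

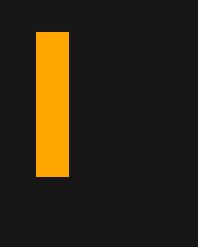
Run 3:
px0 = 36; py0 = 32; px1 = 68; py1 = 176; color = 'orange'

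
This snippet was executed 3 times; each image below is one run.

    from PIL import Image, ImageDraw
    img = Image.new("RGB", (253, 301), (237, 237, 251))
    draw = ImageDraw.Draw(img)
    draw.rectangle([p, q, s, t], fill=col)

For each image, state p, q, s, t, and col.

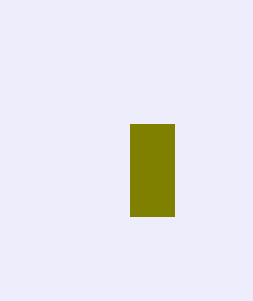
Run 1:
p = 130
q = 124
s = 174
t = 216
col = 'olive'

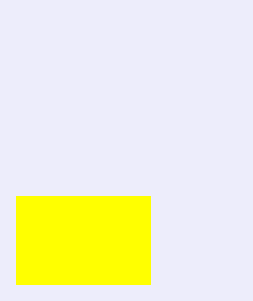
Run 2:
p = 16, q = 196, s = 150, t = 284, col = 'yellow'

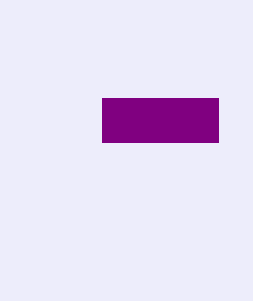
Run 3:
p = 102, q = 98, s = 218, t = 142, col = 'purple'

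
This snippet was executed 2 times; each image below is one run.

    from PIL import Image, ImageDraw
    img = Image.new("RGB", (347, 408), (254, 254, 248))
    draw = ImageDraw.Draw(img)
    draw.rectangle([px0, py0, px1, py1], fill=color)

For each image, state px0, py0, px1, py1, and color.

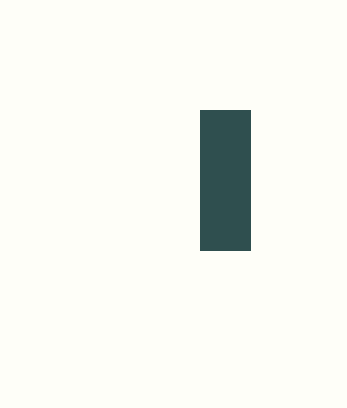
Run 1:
px0 = 200, py0 = 110, px1 = 250, py1 = 250, color = 'darkslategray'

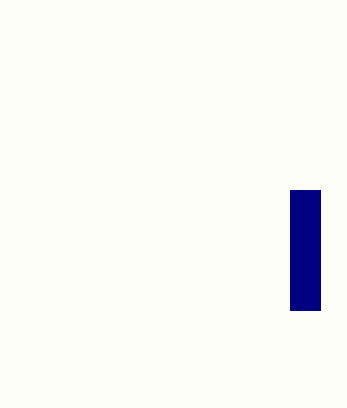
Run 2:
px0 = 290
py0 = 190
px1 = 320
py1 = 310
color = 'navy'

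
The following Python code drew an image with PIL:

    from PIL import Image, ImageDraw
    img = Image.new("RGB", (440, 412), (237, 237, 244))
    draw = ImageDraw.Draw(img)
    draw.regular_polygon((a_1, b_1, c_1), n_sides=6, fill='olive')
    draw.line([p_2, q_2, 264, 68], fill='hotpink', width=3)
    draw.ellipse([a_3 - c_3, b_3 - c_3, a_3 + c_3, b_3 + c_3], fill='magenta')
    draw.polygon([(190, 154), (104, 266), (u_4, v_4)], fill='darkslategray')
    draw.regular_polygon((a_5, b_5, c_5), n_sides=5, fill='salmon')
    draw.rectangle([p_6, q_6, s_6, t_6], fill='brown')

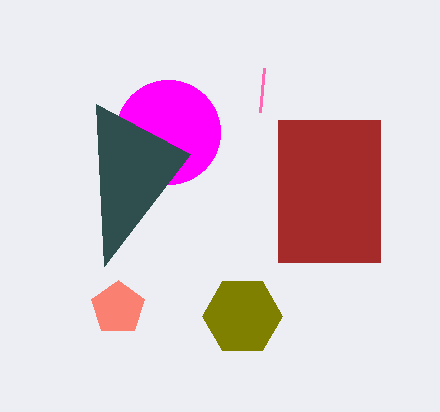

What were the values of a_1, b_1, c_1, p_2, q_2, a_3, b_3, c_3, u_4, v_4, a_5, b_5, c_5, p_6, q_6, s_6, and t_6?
a_1 = 242; b_1 = 316; c_1 = 40; p_2 = 260; q_2 = 112; a_3 = 168; b_3 = 132; c_3 = 52; u_4 = 96; v_4 = 104; a_5 = 118; b_5 = 308; c_5 = 28; p_6 = 278; q_6 = 120; s_6 = 380; t_6 = 262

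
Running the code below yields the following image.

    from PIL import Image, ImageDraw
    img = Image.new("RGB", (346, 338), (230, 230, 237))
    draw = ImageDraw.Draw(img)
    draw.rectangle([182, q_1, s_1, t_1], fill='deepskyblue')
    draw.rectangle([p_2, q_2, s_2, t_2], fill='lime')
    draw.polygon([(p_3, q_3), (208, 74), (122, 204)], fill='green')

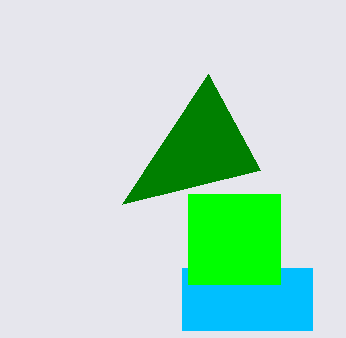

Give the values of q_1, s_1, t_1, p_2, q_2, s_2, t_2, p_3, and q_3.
q_1 = 268, s_1 = 312, t_1 = 330, p_2 = 188, q_2 = 194, s_2 = 280, t_2 = 284, p_3 = 260, q_3 = 170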